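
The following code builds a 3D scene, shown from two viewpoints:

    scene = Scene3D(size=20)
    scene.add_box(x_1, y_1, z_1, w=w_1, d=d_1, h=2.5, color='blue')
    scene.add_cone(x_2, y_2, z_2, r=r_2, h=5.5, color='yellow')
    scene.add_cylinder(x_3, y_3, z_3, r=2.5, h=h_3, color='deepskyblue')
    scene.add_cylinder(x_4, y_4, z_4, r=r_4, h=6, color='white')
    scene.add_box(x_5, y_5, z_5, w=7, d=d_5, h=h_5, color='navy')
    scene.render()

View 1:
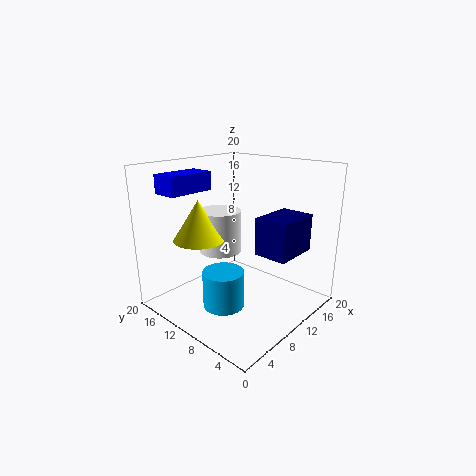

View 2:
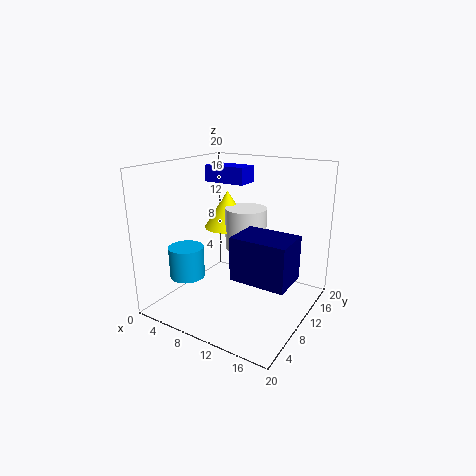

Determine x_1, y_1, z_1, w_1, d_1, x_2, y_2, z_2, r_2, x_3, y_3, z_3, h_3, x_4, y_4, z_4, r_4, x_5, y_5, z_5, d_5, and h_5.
x_1 = 2; y_1 = 13.5; z_1 = 16.5; w_1 = 6.5; d_1 = 3.5; x_2 = 6; y_2 = 13.5; z_2 = 10; r_2 = 3.5; x_3 = 3.5; y_3 = 6.5; z_3 = 4; h_3 = 4.5; x_4 = 9.5; y_4 = 13; z_4 = 7.5; r_4 = 3; x_5 = 12.5; y_5 = 4; z_5 = 7; d_5 = 5; h_5 = 5.5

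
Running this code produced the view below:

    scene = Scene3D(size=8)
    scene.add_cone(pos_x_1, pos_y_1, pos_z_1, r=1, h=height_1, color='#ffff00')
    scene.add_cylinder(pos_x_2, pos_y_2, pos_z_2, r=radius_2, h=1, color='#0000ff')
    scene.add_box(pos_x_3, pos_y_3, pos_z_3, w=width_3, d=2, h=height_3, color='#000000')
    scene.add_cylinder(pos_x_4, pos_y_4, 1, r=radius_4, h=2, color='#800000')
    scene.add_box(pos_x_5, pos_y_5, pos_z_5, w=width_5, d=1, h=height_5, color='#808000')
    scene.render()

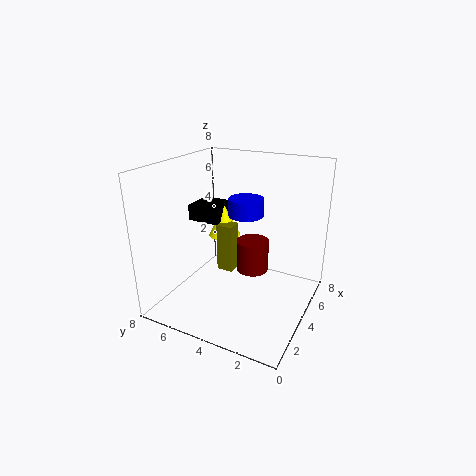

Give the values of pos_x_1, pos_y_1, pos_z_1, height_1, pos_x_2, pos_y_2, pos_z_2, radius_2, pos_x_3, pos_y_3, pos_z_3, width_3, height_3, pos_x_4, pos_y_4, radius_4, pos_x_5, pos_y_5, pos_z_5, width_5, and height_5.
pos_x_1 = 6; pos_y_1 = 6; pos_z_1 = 3; height_1 = 2; pos_x_2 = 5; pos_y_2 = 4; pos_z_2 = 5; radius_2 = 1; pos_x_3 = 5; pos_y_3 = 6; pos_z_3 = 4; width_3 = 2; height_3 = 1; pos_x_4 = 6; pos_y_4 = 4; radius_4 = 1; pos_x_5 = 5; pos_y_5 = 5; pos_z_5 = 1; width_5 = 1; height_5 = 3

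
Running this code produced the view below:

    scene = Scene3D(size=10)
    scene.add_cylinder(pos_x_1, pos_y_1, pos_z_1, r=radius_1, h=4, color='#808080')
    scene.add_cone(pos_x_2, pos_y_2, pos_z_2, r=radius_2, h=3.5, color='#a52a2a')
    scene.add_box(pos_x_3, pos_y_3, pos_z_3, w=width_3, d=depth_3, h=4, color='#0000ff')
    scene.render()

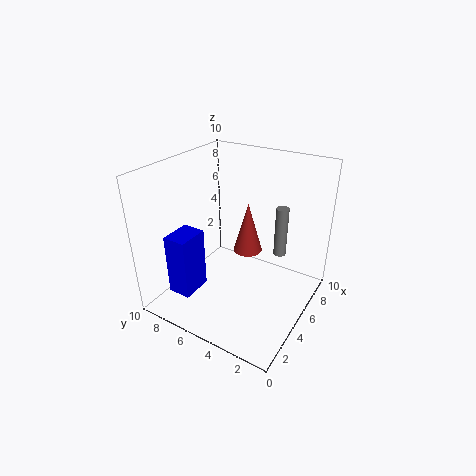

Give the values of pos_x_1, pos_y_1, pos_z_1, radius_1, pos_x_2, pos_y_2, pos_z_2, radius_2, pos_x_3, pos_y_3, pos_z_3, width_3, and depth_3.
pos_x_1 = 9, pos_y_1 = 3.5, pos_z_1 = 2, radius_1 = 0.5, pos_x_2 = 5.5, pos_y_2 = 4.5, pos_z_2 = 4, radius_2 = 1, pos_x_3 = 0.5, pos_y_3 = 6, pos_z_3 = 2.5, width_3 = 2, depth_3 = 1.5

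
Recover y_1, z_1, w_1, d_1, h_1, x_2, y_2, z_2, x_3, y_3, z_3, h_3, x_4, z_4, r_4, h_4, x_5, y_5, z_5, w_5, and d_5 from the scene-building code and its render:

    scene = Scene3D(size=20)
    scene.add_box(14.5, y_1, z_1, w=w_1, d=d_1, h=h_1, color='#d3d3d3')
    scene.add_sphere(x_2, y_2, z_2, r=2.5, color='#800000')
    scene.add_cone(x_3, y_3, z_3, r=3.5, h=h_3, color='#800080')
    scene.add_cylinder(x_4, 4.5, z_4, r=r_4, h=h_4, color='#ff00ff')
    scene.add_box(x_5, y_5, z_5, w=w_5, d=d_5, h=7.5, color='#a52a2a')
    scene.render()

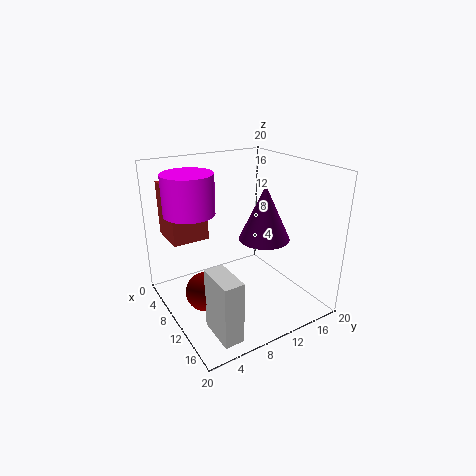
y_1 = 2.5
z_1 = 1.5
w_1 = 5
d_1 = 2.5
h_1 = 8
x_2 = 12.5
y_2 = 3.5
z_2 = 5
x_3 = 12
y_3 = 13
z_3 = 10
h_3 = 7.5
x_4 = 6.5
z_4 = 13.5
r_4 = 3.5
h_4 = 5.5
x_5 = 2.5
y_5 = 1.5
z_5 = 10
w_5 = 5.5
d_5 = 5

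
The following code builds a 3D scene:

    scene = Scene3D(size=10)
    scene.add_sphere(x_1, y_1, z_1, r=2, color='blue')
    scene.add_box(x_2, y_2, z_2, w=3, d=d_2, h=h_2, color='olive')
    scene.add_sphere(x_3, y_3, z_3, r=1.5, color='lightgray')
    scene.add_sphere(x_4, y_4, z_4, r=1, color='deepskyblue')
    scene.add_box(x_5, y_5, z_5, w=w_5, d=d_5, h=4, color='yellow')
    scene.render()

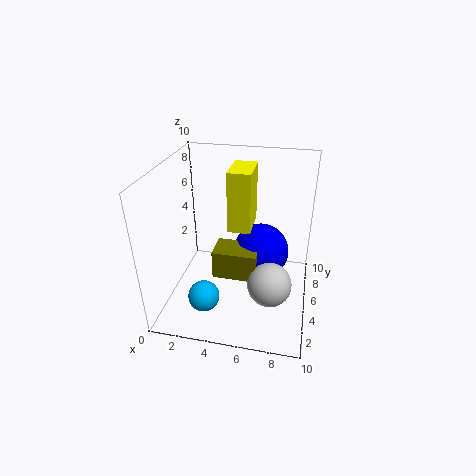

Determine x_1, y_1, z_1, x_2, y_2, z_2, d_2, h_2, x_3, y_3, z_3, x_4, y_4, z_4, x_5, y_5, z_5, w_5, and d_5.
x_1 = 6.5
y_1 = 6
z_1 = 3.5
x_2 = 3.5
y_2 = 3.5
z_2 = 2.5
d_2 = 2
h_2 = 2
x_3 = 7.5
y_3 = 3.5
z_3 = 2.5
x_4 = 3.5
y_4 = 1.5
z_4 = 2.5
x_5 = 4.5
y_5 = 4
z_5 = 6
w_5 = 1.5
d_5 = 2.5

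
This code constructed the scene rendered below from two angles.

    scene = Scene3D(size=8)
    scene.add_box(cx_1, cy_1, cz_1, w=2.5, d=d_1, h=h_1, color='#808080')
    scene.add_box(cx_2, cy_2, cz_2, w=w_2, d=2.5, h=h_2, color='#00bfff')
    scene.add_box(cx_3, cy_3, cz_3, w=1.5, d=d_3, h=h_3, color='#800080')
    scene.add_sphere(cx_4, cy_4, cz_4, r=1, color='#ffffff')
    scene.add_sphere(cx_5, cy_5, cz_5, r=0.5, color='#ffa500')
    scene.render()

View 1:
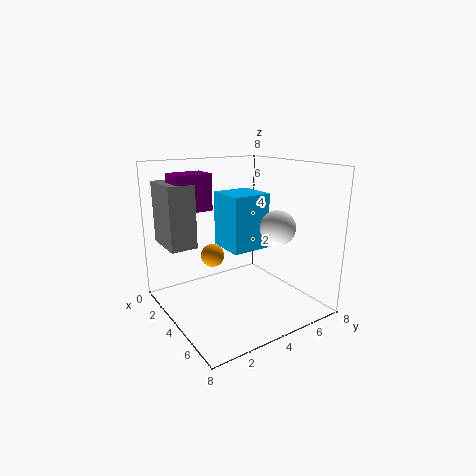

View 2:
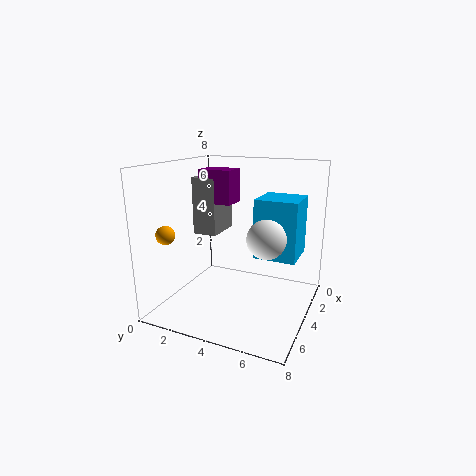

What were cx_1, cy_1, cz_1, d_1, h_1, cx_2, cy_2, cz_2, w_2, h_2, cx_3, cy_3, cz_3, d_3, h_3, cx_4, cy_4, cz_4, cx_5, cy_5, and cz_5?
cx_1 = 0.5; cy_1 = 0.5; cz_1 = 3.5; d_1 = 1.5; h_1 = 3.5; cx_2 = 0.5; cy_2 = 4.5; cz_2 = 2.5; w_2 = 2.5; h_2 = 3.5; cx_3 = 1.5; cy_3 = 1; cz_3 = 5.5; d_3 = 2; h_3 = 2; cx_4 = 5; cy_4 = 6; cz_4 = 4.5; cx_5 = 6.5; cy_5 = 1; cz_5 = 4.5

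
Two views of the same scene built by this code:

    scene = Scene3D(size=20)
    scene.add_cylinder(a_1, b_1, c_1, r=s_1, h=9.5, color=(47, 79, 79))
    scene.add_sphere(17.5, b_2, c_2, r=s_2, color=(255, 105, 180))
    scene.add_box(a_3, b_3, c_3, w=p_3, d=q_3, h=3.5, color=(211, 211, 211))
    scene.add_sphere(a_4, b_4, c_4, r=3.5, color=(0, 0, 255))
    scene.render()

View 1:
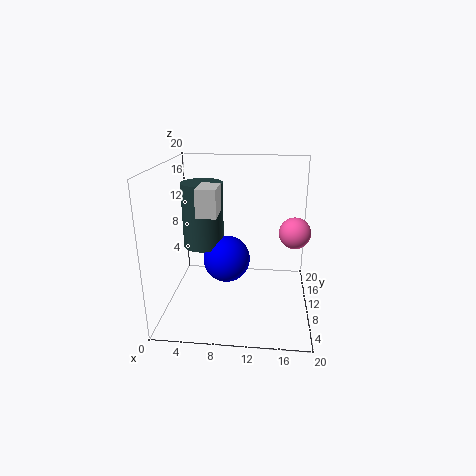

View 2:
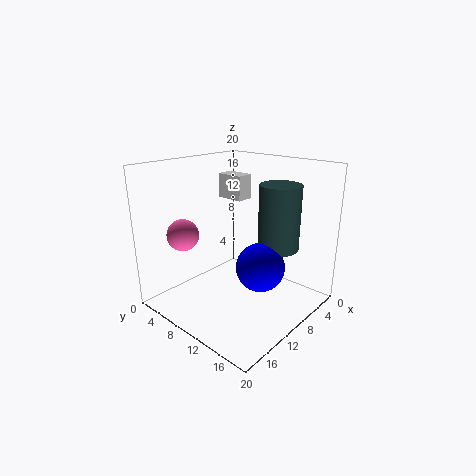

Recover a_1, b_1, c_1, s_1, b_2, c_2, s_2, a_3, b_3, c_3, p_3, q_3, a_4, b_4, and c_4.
a_1 = 4.5
b_1 = 13
c_1 = 7.5
s_1 = 3
b_2 = 7.5
c_2 = 12
s_2 = 2
a_3 = 5.5
b_3 = 4.5
c_3 = 14.5
p_3 = 2.5
q_3 = 4
a_4 = 8
b_4 = 12.5
c_4 = 5.5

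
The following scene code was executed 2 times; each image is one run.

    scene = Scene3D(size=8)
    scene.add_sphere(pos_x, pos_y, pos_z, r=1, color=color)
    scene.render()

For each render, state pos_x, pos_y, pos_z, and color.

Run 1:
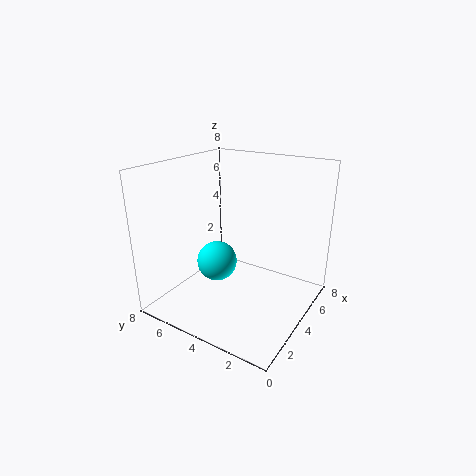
pos_x = 2, pos_y = 4, pos_z = 3.5, color = 'cyan'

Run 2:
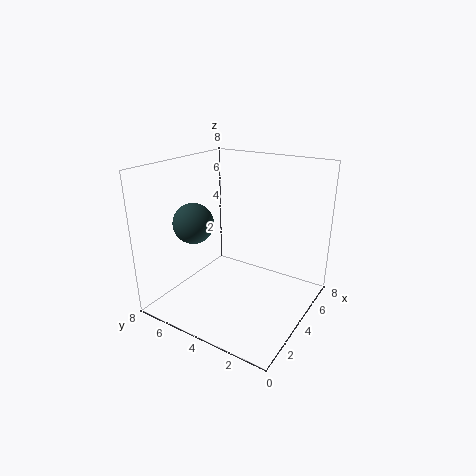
pos_x = 1.5, pos_y = 5, pos_z = 5.5, color = 'darkslategray'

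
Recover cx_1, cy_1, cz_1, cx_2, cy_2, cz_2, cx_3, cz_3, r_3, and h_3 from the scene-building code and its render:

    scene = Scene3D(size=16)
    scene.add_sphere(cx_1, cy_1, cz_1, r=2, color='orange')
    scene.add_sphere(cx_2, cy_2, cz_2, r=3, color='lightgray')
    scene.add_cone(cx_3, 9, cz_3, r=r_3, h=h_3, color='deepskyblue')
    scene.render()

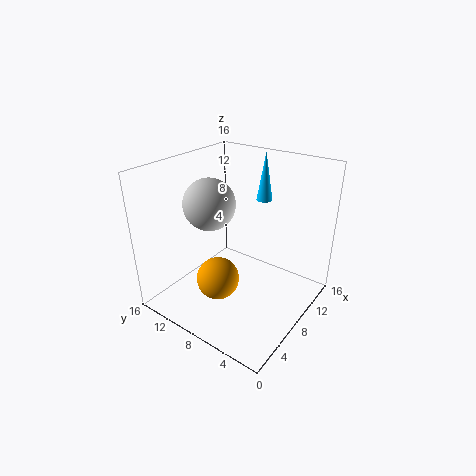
cx_1 = 2
cy_1 = 6
cz_1 = 7
cx_2 = 8
cy_2 = 12
cz_2 = 11
cx_3 = 15
cz_3 = 10
r_3 = 1
h_3 = 6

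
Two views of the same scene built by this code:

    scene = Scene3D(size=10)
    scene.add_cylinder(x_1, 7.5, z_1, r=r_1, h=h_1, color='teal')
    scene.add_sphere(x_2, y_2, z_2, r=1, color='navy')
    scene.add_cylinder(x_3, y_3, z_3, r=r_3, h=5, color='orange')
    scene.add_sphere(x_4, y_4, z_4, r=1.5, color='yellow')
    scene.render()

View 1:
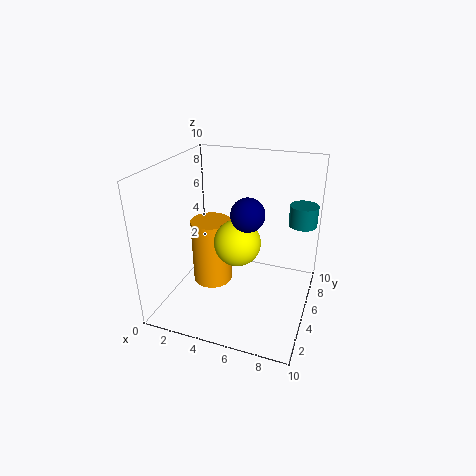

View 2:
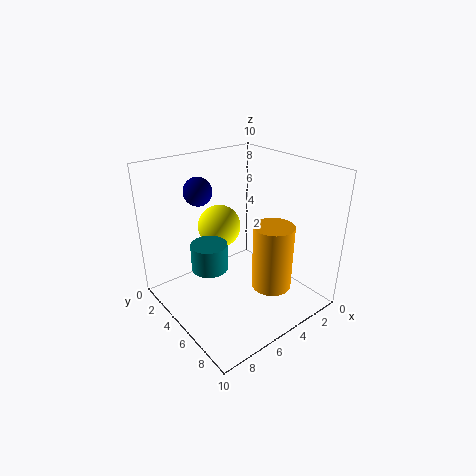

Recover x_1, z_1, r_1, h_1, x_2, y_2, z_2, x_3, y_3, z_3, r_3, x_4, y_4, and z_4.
x_1 = 9; z_1 = 5.5; r_1 = 1; h_1 = 1.5; x_2 = 6.5; y_2 = 2.5; z_2 = 8; x_3 = 2.5; y_3 = 6; z_3 = 0.5; r_3 = 1.5; x_4 = 5.5; y_4 = 3.5; z_4 = 5.5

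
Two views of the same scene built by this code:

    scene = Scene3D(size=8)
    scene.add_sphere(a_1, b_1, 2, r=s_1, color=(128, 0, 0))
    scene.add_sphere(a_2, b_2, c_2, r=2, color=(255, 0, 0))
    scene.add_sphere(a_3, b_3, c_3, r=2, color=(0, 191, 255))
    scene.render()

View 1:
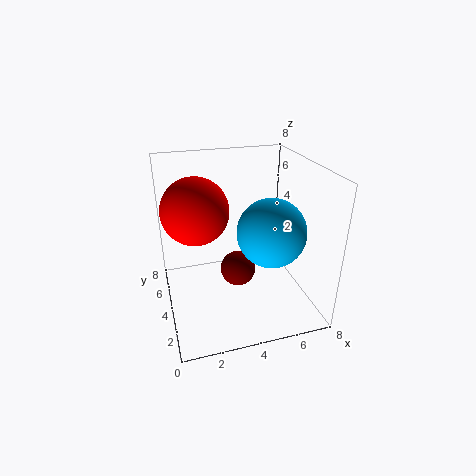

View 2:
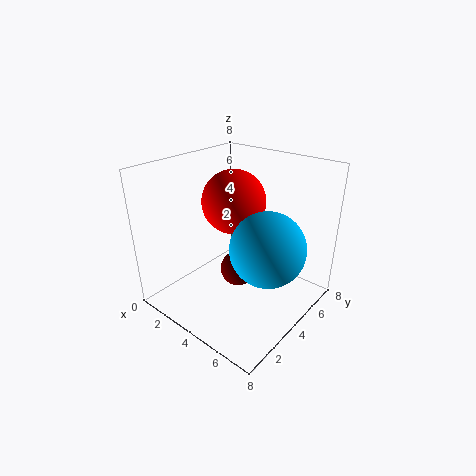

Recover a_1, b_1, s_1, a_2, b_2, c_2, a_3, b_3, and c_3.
a_1 = 4; b_1 = 4; s_1 = 1; a_2 = 2; b_2 = 6; c_2 = 5; a_3 = 6; b_3 = 4; c_3 = 4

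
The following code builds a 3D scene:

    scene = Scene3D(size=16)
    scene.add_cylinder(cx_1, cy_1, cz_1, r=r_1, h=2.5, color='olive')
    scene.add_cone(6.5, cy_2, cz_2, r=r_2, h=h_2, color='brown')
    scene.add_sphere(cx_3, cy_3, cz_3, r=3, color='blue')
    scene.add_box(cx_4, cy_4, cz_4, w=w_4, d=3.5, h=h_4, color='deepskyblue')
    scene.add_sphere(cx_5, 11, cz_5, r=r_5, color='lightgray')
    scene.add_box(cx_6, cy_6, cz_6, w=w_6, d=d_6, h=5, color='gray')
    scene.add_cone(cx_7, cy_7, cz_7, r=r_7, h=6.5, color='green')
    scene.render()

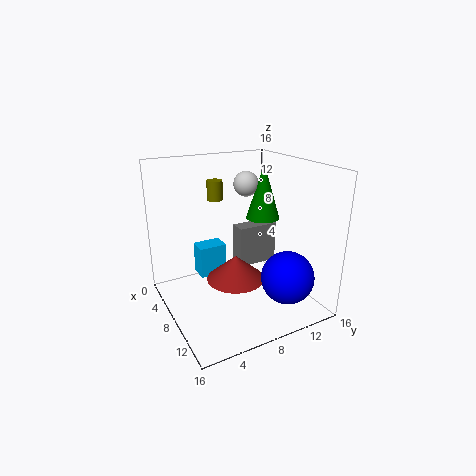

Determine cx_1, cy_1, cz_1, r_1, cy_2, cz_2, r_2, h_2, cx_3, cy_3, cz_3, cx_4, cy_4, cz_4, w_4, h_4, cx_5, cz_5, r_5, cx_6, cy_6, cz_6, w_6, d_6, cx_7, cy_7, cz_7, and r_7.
cx_1 = 1; cy_1 = 8.5; cz_1 = 10.5; r_1 = 1; cy_2 = 8.5; cz_2 = 2; r_2 = 3.5; h_2 = 3; cx_3 = 11.5; cy_3 = 12.5; cz_3 = 3.5; cx_4 = 0.5; cy_4 = 5.5; cz_4 = 1; w_4 = 2.5; h_4 = 4; cx_5 = 4.5; cz_5 = 13; r_5 = 1.5; cx_6 = 4; cy_6 = 9.5; cz_6 = 3; w_6 = 2; d_6 = 5; cx_7 = 6; cy_7 = 12.5; cz_7 = 9; r_7 = 2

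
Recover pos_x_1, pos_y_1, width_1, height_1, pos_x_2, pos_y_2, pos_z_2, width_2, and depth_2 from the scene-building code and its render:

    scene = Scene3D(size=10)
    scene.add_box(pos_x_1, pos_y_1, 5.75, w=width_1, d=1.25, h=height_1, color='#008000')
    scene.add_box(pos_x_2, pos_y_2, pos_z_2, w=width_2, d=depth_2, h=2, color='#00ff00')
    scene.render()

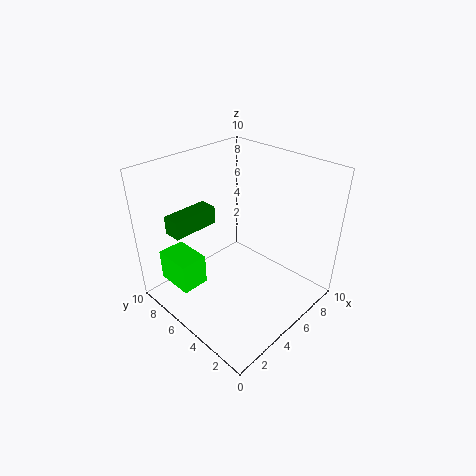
pos_x_1 = 1.25
pos_y_1 = 6.75
width_1 = 3.25
height_1 = 1.25
pos_x_2 = 0.25
pos_y_2 = 5
pos_z_2 = 3
width_2 = 1.75
depth_2 = 2.5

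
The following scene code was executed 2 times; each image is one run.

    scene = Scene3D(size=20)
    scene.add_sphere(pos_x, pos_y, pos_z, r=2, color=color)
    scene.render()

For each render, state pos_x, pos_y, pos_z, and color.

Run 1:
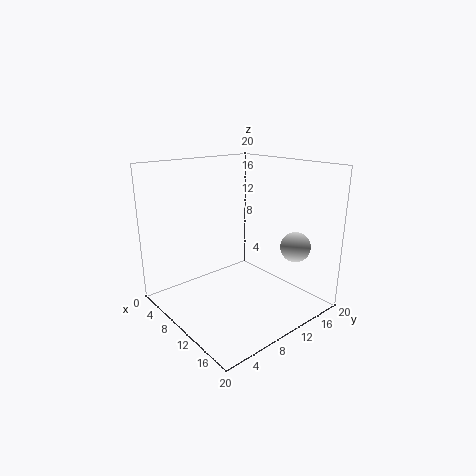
pos_x = 16.5
pos_y = 14.5
pos_z = 9.5
color = 'lightgray'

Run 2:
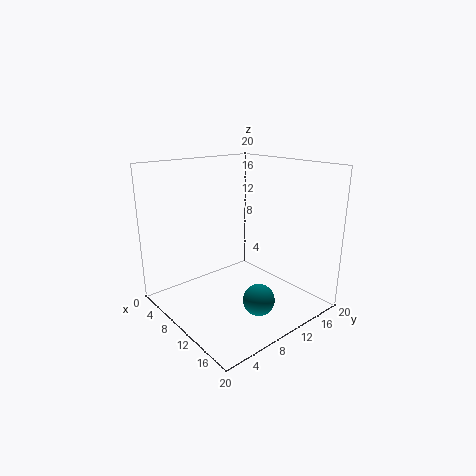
pos_x = 16.5
pos_y = 8
pos_z = 4
color = 'teal'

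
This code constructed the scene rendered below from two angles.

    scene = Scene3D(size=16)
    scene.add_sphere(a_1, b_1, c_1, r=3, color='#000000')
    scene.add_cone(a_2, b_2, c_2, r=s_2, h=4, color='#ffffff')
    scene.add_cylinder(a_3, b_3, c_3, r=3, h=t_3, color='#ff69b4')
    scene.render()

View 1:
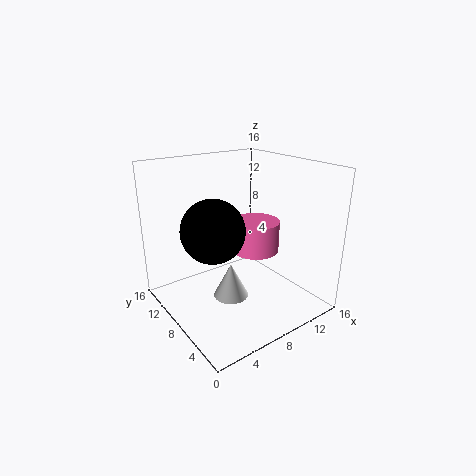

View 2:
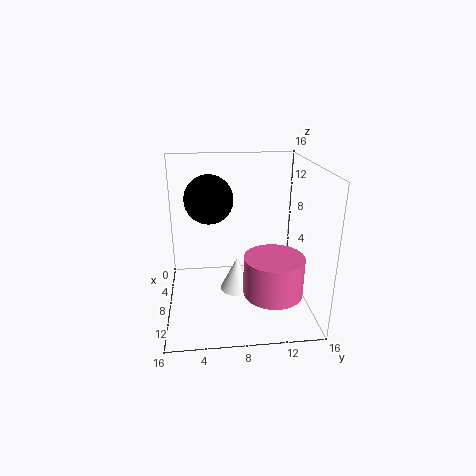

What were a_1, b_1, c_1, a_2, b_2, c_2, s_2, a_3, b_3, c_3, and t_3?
a_1 = 3
b_1 = 5
c_1 = 11
a_2 = 7
b_2 = 8
c_2 = 1
s_2 = 2
a_3 = 13
b_3 = 11
c_3 = 4
t_3 = 4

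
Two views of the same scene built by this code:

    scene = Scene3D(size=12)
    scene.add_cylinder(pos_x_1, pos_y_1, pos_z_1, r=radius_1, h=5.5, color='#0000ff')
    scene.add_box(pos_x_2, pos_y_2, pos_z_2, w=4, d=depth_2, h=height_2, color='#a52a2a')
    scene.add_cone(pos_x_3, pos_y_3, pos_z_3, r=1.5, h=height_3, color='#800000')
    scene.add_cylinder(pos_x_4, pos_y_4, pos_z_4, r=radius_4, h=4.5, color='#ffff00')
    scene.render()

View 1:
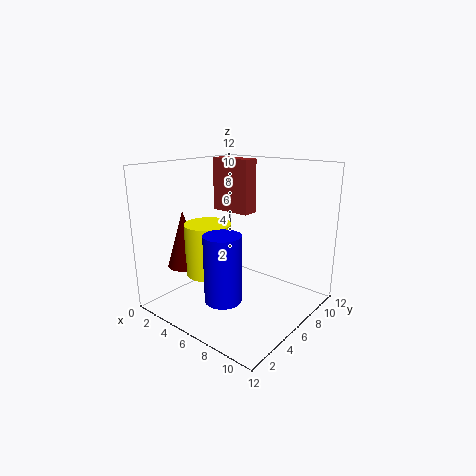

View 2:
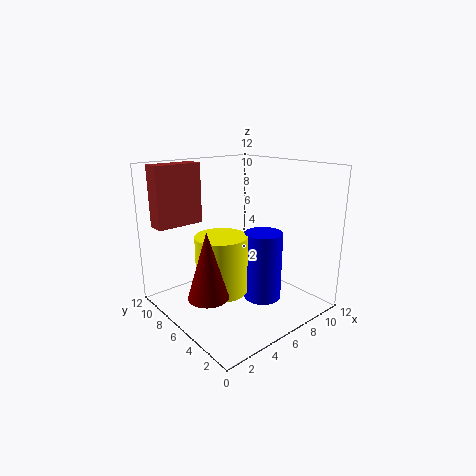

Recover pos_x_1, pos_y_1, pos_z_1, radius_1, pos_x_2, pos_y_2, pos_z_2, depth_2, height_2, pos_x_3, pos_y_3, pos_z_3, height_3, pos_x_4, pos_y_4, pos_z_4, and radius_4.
pos_x_1 = 6.5; pos_y_1 = 3.5; pos_z_1 = 1.5; radius_1 = 1.5; pos_x_2 = 0.5; pos_y_2 = 9; pos_z_2 = 7; depth_2 = 1.5; height_2 = 5; pos_x_3 = 1.5; pos_y_3 = 4; pos_z_3 = 3; height_3 = 5; pos_x_4 = 3.5; pos_y_4 = 5; pos_z_4 = 2.5; radius_4 = 2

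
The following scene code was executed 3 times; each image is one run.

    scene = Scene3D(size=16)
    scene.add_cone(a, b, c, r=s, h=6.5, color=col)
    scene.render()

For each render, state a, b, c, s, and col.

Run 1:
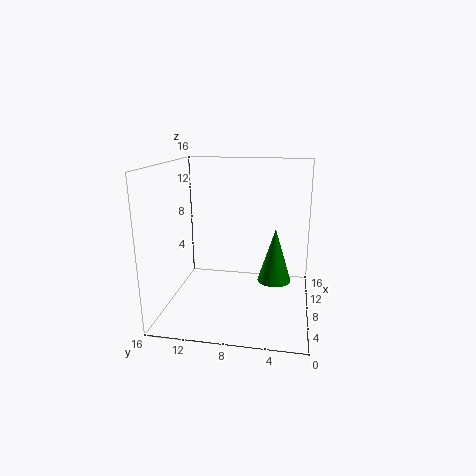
a = 10.5
b = 4
c = 2
s = 2
col = 'green'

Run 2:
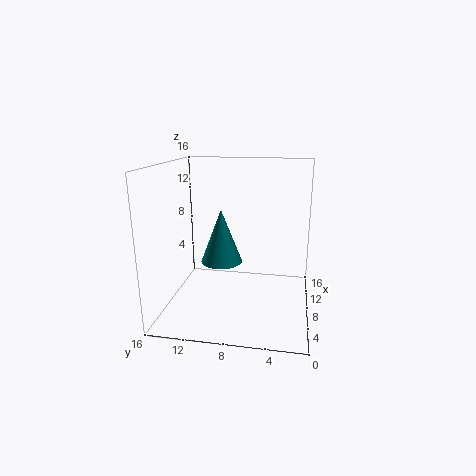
a = 10.5
b = 10.5
c = 4
s = 2.5
col = 'teal'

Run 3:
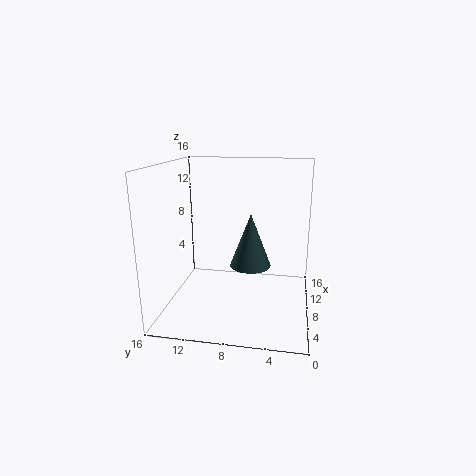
a = 11
b = 7
c = 3.5
s = 2.5
col = 'darkslategray'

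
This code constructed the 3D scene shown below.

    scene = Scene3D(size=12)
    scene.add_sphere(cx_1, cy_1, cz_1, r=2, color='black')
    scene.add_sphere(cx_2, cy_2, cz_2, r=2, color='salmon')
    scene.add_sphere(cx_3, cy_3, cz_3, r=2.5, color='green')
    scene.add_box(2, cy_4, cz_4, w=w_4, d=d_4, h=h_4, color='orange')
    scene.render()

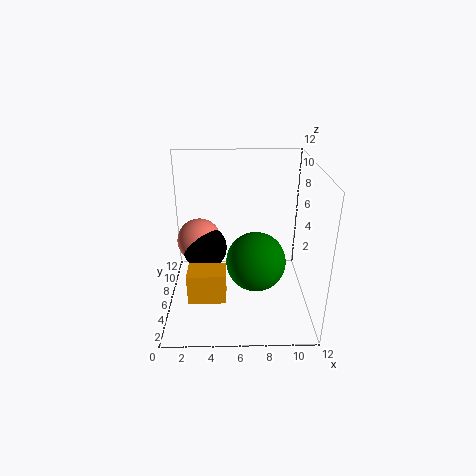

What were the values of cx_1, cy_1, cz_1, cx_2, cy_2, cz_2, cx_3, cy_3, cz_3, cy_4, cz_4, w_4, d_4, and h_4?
cx_1 = 3
cy_1 = 8
cz_1 = 4
cx_2 = 2.5
cy_2 = 8.5
cz_2 = 4.5
cx_3 = 7.5
cy_3 = 5.5
cz_3 = 4
cy_4 = 2.5
cz_4 = 2
w_4 = 3
d_4 = 2
h_4 = 2.5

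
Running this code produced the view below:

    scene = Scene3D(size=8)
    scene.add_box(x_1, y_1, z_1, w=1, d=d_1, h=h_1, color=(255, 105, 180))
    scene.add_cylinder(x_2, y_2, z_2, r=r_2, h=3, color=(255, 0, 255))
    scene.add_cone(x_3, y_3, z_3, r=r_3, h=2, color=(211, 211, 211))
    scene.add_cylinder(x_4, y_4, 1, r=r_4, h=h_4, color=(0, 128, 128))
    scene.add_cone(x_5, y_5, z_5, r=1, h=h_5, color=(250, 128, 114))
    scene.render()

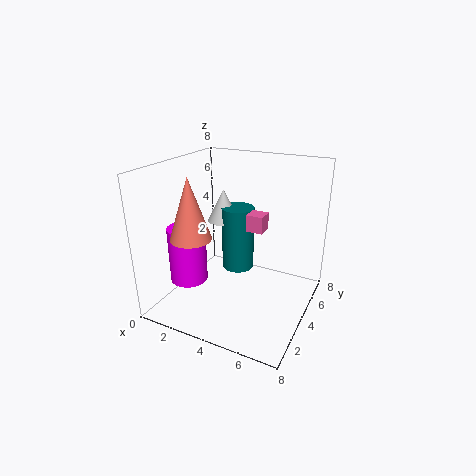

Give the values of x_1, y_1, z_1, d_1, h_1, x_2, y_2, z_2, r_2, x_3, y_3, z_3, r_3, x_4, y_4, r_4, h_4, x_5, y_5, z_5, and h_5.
x_1 = 4; y_1 = 5; z_1 = 4; d_1 = 1; h_1 = 1; x_2 = 2; y_2 = 2; z_2 = 2; r_2 = 1; x_3 = 2; y_3 = 6; z_3 = 4; r_3 = 1; x_4 = 3; y_4 = 6; r_4 = 1; h_4 = 4; x_5 = 3; y_5 = 1; z_5 = 5; h_5 = 3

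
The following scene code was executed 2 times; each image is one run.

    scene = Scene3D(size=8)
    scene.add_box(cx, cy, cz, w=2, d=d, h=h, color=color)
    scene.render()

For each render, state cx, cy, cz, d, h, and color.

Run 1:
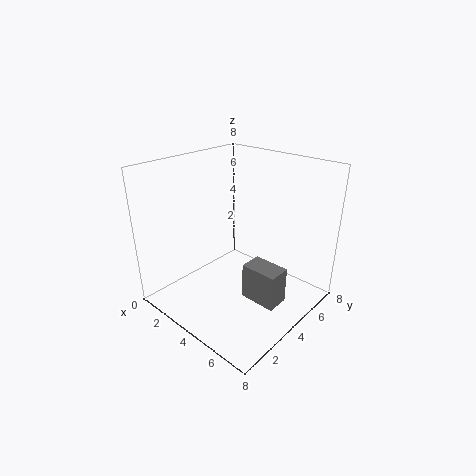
cx = 5; cy = 3.25; cz = 1; d = 1.25; h = 2; color = 'gray'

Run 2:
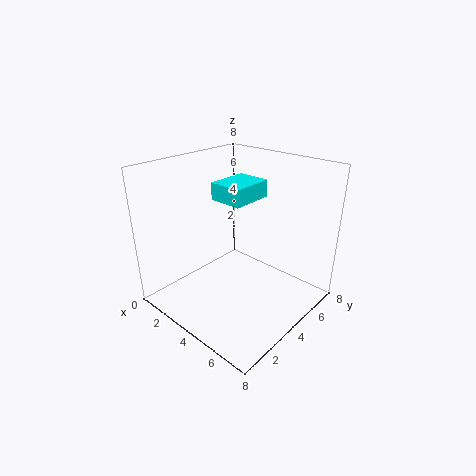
cx = 2; cy = 4; cz = 5.75; d = 2.5; h = 1; color = 'cyan'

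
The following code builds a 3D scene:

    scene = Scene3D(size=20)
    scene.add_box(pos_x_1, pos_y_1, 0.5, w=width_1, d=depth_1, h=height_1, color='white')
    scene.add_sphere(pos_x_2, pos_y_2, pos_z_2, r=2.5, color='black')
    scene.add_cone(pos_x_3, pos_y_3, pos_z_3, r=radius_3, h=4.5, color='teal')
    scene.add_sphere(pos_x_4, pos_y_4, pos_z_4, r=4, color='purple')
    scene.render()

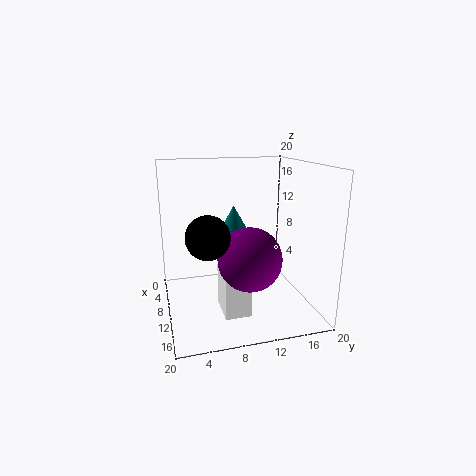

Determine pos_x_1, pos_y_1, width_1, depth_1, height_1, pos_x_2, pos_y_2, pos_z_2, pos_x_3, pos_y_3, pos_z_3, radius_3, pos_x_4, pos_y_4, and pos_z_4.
pos_x_1 = 10
pos_y_1 = 7
width_1 = 5
depth_1 = 3.5
height_1 = 6
pos_x_2 = 17.5
pos_y_2 = 4.5
pos_z_2 = 13
pos_x_3 = 11.5
pos_y_3 = 9
pos_z_3 = 10.5
radius_3 = 2.5
pos_x_4 = 15.5
pos_y_4 = 10
pos_z_4 = 9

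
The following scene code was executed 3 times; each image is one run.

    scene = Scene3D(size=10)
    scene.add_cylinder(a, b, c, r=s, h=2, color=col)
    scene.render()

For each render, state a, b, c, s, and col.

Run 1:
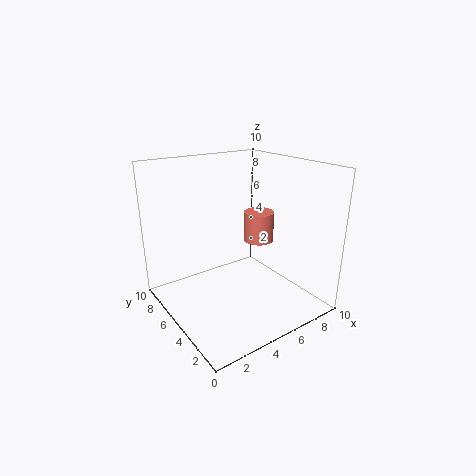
a = 6, b = 4, c = 5, s = 1, col = 'salmon'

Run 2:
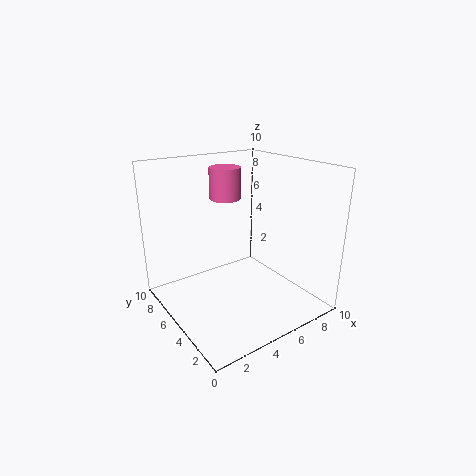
a = 4, b = 5, c = 8, s = 1, col = 'hotpink'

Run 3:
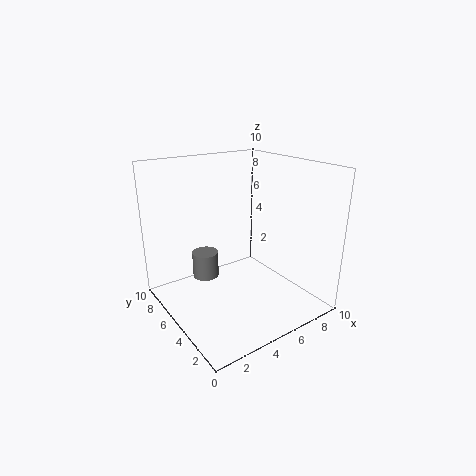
a = 4, b = 8, c = 1, s = 1, col = 'gray'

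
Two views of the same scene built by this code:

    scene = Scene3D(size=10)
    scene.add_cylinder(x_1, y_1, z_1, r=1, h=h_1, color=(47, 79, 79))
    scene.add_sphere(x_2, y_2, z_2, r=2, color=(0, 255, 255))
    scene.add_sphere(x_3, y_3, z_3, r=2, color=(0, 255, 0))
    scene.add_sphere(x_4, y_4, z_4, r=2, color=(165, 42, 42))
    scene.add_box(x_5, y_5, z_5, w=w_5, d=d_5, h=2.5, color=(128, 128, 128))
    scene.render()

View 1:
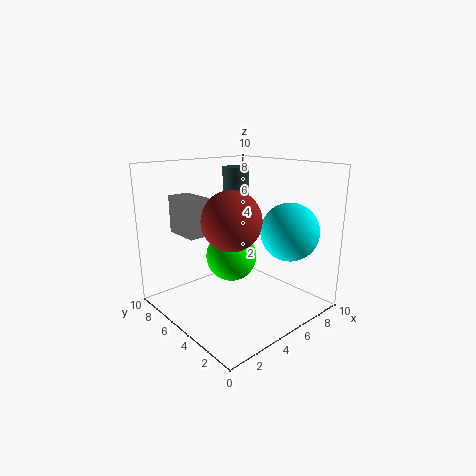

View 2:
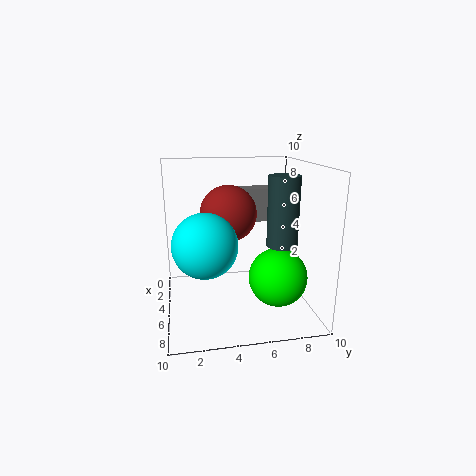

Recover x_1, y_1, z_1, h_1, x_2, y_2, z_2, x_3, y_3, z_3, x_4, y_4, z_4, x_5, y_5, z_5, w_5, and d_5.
x_1 = 7, y_1 = 7.5, z_1 = 5, h_1 = 4.5, x_2 = 7.5, y_2 = 2.5, z_2 = 5.5, x_3 = 6.5, y_3 = 7.5, z_3 = 2.5, x_4 = 4, y_4 = 4.5, z_4 = 6.5, x_5 = 1.5, y_5 = 5.5, z_5 = 5.5, w_5 = 1.5, d_5 = 2.5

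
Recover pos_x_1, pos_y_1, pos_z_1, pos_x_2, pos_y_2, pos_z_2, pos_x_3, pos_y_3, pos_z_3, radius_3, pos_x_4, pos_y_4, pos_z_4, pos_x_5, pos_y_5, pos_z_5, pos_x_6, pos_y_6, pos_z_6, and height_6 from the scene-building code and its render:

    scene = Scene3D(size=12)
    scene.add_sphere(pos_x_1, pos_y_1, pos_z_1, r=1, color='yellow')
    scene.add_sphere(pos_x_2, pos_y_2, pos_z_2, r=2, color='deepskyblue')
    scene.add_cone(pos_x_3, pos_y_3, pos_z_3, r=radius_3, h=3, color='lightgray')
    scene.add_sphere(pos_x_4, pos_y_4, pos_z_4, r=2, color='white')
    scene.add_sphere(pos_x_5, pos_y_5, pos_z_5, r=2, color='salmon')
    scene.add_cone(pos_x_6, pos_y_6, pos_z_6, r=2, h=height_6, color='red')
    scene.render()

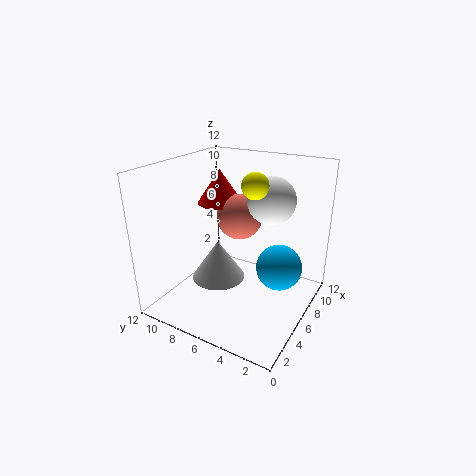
pos_x_1 = 5
pos_y_1 = 4
pos_z_1 = 11
pos_x_2 = 8
pos_y_2 = 3
pos_z_2 = 3
pos_x_3 = 3
pos_y_3 = 6
pos_z_3 = 4
radius_3 = 2
pos_x_4 = 8
pos_y_4 = 4
pos_z_4 = 9
pos_x_5 = 8
pos_y_5 = 7
pos_z_5 = 7
pos_x_6 = 8
pos_y_6 = 9
pos_z_6 = 8
height_6 = 3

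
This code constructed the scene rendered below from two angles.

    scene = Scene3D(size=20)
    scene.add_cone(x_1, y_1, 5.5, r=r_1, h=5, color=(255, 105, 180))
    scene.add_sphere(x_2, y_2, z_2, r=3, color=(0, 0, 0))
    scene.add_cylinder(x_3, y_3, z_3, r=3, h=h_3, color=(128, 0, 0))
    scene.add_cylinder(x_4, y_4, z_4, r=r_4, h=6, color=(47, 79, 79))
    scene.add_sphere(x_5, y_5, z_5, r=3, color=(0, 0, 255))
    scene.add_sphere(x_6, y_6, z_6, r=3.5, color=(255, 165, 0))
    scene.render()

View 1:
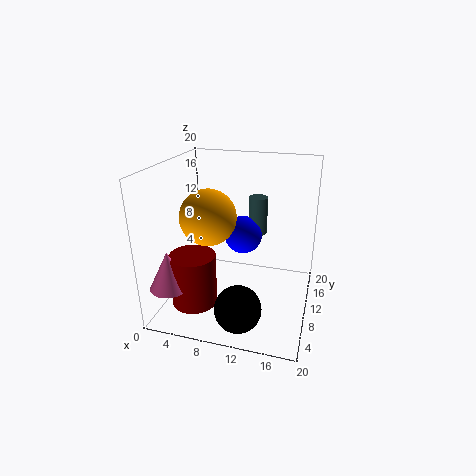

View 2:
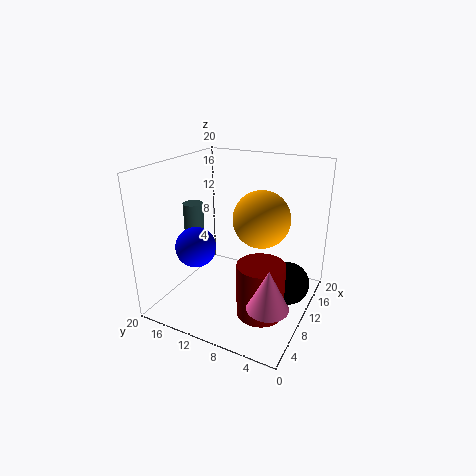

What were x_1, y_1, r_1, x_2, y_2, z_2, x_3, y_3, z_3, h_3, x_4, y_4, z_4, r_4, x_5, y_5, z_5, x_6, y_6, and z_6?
x_1 = 3
y_1 = 2.5
r_1 = 2.5
x_2 = 12
y_2 = 3
z_2 = 3.5
x_3 = 5.5
y_3 = 4.5
z_3 = 2.5
h_3 = 7
x_4 = 11
y_4 = 18
z_4 = 7.5
r_4 = 1.5
x_5 = 9
y_5 = 16.5
z_5 = 7.5
x_6 = 7.5
y_6 = 5.5
z_6 = 14.5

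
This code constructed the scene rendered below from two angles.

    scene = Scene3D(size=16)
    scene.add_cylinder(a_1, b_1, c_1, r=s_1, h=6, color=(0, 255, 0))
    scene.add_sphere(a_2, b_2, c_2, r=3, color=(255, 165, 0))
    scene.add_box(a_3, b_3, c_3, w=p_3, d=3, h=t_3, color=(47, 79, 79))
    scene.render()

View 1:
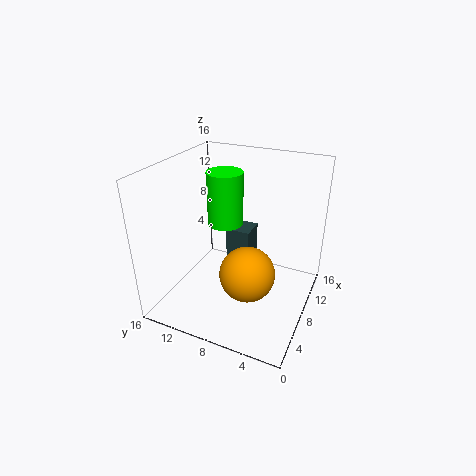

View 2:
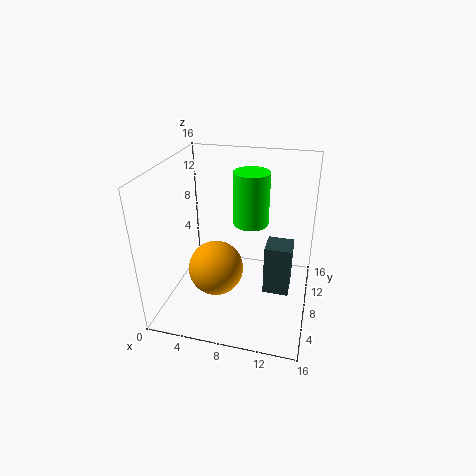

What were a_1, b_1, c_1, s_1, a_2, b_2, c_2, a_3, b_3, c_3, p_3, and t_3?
a_1 = 9; b_1 = 10; c_1 = 9; s_1 = 2; a_2 = 6; b_2 = 6; c_2 = 5; a_3 = 11; b_3 = 8; c_3 = 1; p_3 = 3; t_3 = 6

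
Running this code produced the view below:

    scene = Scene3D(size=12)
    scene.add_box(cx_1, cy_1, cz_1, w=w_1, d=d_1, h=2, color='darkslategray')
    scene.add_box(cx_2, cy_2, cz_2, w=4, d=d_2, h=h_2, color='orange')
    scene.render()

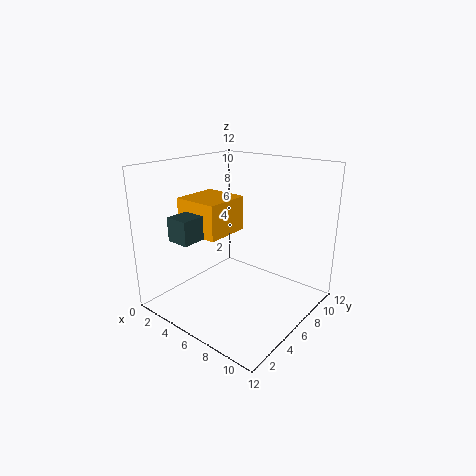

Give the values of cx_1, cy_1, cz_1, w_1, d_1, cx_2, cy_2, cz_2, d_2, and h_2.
cx_1 = 2; cy_1 = 2; cz_1 = 6; w_1 = 2; d_1 = 3; cx_2 = 1; cy_2 = 4; cz_2 = 6; d_2 = 4; h_2 = 3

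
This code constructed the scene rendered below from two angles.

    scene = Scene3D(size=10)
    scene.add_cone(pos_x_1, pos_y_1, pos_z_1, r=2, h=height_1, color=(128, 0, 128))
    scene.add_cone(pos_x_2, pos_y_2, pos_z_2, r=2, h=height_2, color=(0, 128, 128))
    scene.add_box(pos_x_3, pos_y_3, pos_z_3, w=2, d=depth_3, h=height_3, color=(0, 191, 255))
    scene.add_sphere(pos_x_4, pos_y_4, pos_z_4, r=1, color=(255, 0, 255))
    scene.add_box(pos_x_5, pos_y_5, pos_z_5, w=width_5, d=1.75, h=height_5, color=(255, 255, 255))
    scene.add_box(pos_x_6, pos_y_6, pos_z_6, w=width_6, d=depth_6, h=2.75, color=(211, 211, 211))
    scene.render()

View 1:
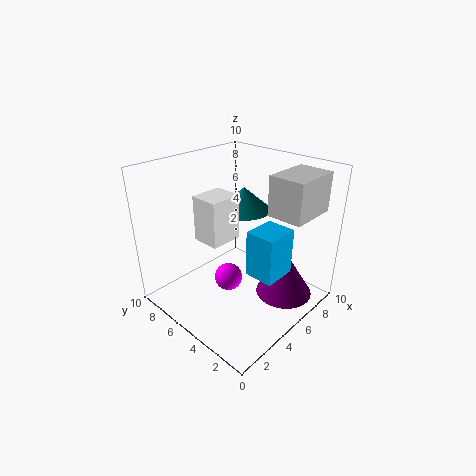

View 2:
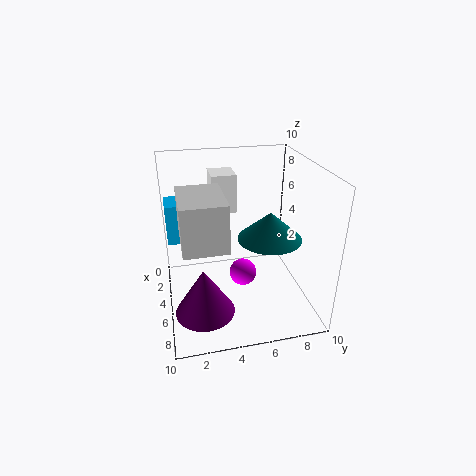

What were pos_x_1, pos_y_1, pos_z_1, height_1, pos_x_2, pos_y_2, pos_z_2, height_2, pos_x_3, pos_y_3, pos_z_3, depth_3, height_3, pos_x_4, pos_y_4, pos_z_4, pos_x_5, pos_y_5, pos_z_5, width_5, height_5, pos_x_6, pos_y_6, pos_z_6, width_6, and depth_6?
pos_x_1 = 7; pos_y_1 = 2.25; pos_z_1 = 0.75; height_1 = 3.25; pos_x_2 = 7.25; pos_y_2 = 6.5; pos_z_2 = 6; height_2 = 1.75; pos_x_3 = 2.5; pos_y_3 = 0.25; pos_z_3 = 4.75; depth_3 = 1.75; height_3 = 2.75; pos_x_4 = 4.5; pos_y_4 = 5.5; pos_z_4 = 1.75; pos_x_5 = 1.5; pos_y_5 = 3.5; pos_z_5 = 6.25; width_5 = 2; height_5 = 2.75; pos_x_6 = 6.25; pos_y_6 = 1; pos_z_6 = 6.75; width_6 = 3.5; depth_6 = 2.5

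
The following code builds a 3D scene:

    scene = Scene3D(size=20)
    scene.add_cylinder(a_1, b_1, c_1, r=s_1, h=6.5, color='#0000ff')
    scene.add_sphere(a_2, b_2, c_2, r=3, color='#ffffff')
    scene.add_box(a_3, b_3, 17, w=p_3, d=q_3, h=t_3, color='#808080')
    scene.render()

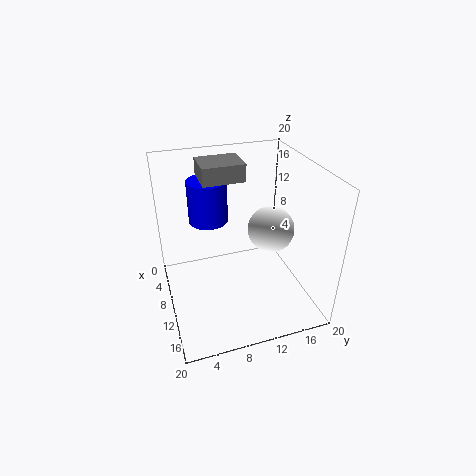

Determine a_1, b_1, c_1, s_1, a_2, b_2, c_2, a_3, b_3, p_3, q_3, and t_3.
a_1 = 3, b_1 = 7.5, c_1 = 9.5, s_1 = 3, a_2 = 13, b_2 = 13.5, c_2 = 12.5, a_3 = 2.5, b_3 = 6, p_3 = 5, q_3 = 6, t_3 = 2.5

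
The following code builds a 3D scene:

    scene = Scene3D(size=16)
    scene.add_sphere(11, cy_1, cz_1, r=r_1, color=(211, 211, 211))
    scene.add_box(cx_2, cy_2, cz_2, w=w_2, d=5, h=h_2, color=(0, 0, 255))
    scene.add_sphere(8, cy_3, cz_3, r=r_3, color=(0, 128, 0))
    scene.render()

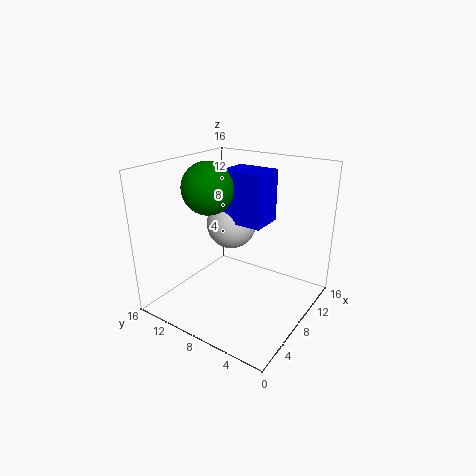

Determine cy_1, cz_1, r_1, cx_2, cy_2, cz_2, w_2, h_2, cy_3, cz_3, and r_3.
cy_1 = 11, cz_1 = 8, r_1 = 3, cx_2 = 9, cy_2 = 6, cz_2 = 9, w_2 = 4, h_2 = 6, cy_3 = 12, cz_3 = 13, r_3 = 3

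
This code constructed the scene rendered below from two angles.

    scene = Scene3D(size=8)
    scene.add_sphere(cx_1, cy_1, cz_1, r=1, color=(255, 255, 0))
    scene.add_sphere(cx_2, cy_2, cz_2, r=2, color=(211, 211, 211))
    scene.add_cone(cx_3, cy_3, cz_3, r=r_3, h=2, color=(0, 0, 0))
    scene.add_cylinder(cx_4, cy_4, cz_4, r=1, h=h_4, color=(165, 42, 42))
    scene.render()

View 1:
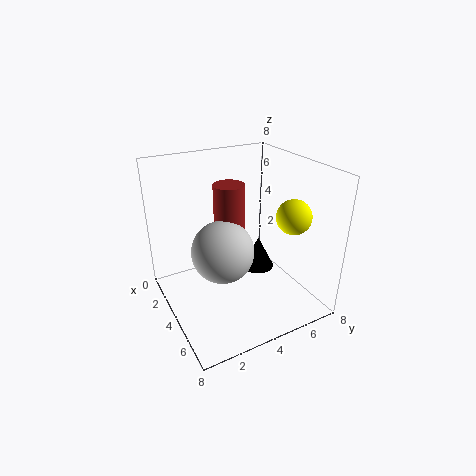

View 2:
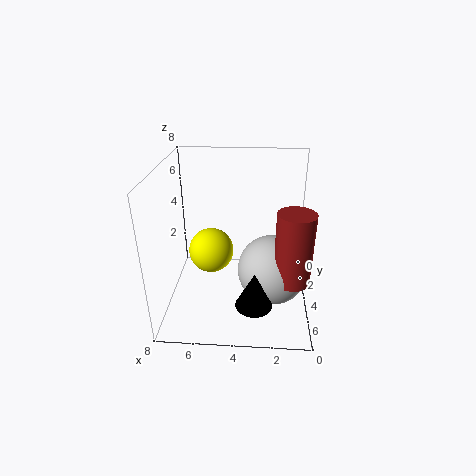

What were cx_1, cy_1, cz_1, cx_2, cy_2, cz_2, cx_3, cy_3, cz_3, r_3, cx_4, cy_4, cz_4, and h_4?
cx_1 = 5, cy_1 = 7, cz_1 = 5, cx_2 = 2, cy_2 = 4, cz_2 = 2, cx_3 = 3, cy_3 = 6, cz_3 = 1, r_3 = 1, cx_4 = 1, cy_4 = 5, cz_4 = 2, h_4 = 4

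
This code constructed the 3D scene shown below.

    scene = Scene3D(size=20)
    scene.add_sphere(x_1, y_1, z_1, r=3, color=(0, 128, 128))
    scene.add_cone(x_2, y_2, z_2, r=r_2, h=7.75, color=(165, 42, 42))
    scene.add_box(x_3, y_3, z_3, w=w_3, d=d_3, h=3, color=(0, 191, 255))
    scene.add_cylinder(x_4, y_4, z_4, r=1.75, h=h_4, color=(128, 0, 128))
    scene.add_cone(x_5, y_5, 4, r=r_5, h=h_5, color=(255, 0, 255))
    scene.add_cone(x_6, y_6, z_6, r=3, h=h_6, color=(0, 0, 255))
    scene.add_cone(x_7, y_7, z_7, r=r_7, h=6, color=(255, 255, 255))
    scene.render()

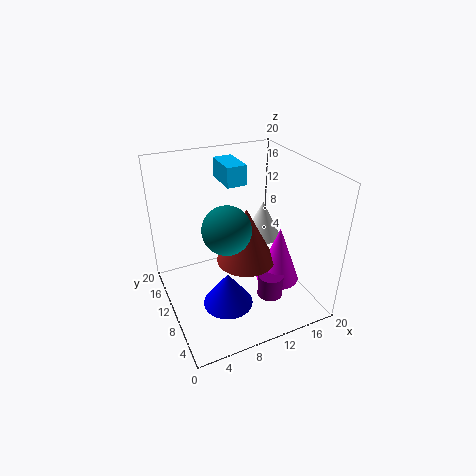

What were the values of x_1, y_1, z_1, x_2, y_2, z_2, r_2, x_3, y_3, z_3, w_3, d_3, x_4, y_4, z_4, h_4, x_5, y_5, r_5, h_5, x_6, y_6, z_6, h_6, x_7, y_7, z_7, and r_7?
x_1 = 6.75
y_1 = 6.25
z_1 = 14
x_2 = 10.5
y_2 = 8.5
z_2 = 7.25
r_2 = 4
x_3 = 10.5
y_3 = 14.5
z_3 = 15.5
w_3 = 3
d_3 = 5.5
x_4 = 12.75
y_4 = 5.25
z_4 = 2.75
h_4 = 3.25
x_5 = 14.75
y_5 = 6.75
r_5 = 3
h_5 = 8
x_6 = 5.5
y_6 = 3.25
z_6 = 5.75
h_6 = 4.25
x_7 = 17
y_7 = 15.5
z_7 = 5.75
r_7 = 3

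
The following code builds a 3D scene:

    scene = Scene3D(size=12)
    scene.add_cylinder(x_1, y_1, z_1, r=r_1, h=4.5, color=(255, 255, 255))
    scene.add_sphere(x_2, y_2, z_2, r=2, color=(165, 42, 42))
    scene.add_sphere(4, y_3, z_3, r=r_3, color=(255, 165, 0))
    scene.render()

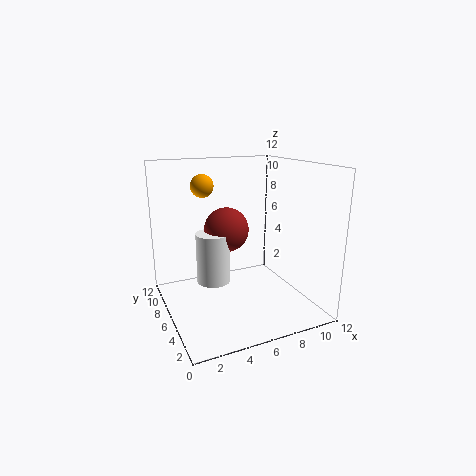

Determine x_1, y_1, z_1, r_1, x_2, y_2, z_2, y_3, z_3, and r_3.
x_1 = 4.5; y_1 = 8; z_1 = 1.5; r_1 = 1.5; x_2 = 6; y_2 = 8.5; z_2 = 6; y_3 = 9; z_3 = 10; r_3 = 1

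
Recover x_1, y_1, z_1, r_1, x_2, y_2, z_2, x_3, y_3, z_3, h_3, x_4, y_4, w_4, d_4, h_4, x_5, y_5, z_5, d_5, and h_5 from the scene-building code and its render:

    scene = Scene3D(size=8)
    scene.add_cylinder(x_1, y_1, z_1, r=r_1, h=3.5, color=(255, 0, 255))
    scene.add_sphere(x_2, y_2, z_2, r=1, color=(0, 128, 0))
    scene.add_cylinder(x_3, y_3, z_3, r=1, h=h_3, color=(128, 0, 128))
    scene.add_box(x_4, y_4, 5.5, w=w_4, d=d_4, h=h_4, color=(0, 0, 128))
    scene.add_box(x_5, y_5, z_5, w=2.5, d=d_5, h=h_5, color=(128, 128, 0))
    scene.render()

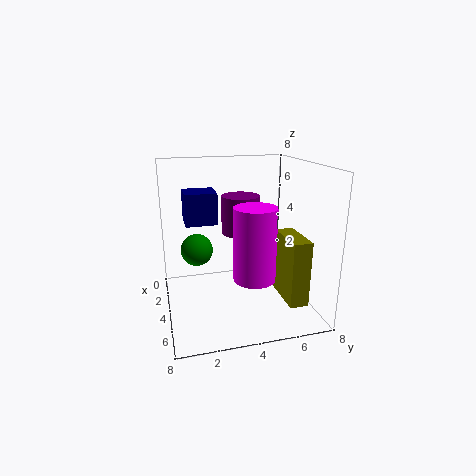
x_1 = 7; y_1 = 4; z_1 = 3; r_1 = 1; x_2 = 1.5; y_2 = 2; z_2 = 2.5; x_3 = 4.5; y_3 = 4; z_3 = 4.5; h_3 = 2; x_4 = 4.5; y_4 = 1; w_4 = 1.5; d_4 = 1.5; h_4 = 1.5; x_5 = 4.5; y_5 = 6; z_5 = 1; d_5 = 1; h_5 = 3.5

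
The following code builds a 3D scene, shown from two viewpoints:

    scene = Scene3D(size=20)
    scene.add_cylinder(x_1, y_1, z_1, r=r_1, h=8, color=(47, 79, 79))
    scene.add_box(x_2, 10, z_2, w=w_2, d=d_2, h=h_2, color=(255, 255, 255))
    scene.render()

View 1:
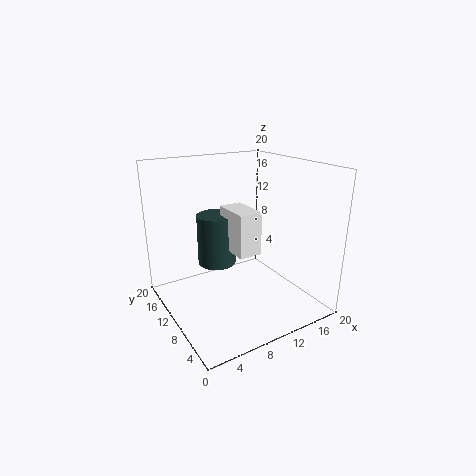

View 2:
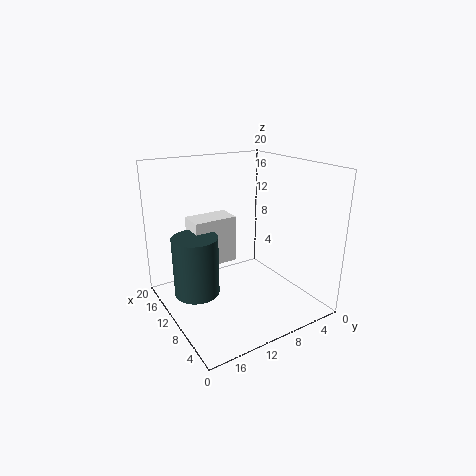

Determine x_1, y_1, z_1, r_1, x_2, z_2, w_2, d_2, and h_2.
x_1 = 10, y_1 = 16.5, z_1 = 3.5, r_1 = 3, x_2 = 10.5, z_2 = 6.5, w_2 = 3.5, d_2 = 6, h_2 = 6.5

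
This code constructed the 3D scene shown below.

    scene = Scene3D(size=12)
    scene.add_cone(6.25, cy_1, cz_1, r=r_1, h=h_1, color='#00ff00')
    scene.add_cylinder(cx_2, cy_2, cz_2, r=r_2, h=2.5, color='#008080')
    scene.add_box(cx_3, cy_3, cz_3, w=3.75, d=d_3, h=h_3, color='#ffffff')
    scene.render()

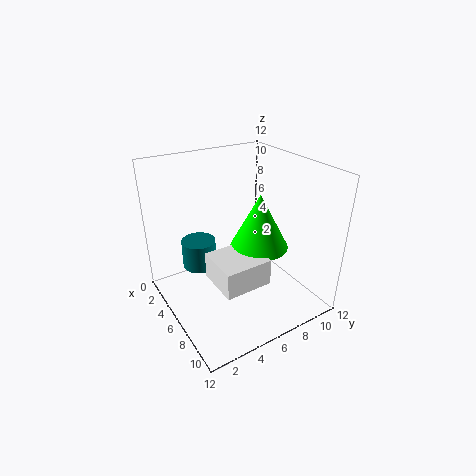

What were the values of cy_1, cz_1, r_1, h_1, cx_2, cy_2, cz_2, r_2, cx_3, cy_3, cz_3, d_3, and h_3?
cy_1 = 8; cz_1 = 4.75; r_1 = 2.5; h_1 = 4.75; cx_2 = 3; cy_2 = 3.75; cz_2 = 2.5; r_2 = 1.5; cx_3 = 5.25; cy_3 = 3.25; cz_3 = 2.75; d_3 = 4; h_3 = 2.25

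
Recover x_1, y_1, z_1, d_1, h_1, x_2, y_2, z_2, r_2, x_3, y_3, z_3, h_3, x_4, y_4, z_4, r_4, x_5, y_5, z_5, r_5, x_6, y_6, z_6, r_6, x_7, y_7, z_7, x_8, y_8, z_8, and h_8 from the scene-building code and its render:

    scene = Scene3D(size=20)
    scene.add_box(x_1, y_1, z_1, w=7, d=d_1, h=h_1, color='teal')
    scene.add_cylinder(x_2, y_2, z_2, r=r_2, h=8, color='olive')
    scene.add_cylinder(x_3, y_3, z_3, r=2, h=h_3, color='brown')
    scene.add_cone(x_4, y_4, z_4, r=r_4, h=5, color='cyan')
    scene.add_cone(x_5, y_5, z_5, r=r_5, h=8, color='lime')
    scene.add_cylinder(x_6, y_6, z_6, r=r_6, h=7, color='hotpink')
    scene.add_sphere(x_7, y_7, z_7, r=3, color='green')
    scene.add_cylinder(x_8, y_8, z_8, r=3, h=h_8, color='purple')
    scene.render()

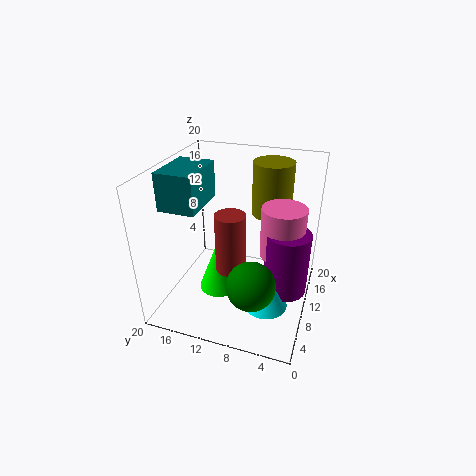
x_1 = 5; y_1 = 14; z_1 = 15; d_1 = 5; h_1 = 5; x_2 = 17; y_2 = 7; z_2 = 11; r_2 = 3; x_3 = 7; y_3 = 10; z_3 = 7; h_3 = 8; x_4 = 7; y_4 = 5; z_4 = 2; r_4 = 3; x_5 = 10; y_5 = 13; z_5 = 1; r_5 = 3; x_6 = 11; y_6 = 4; z_6 = 8; r_6 = 3; x_7 = 3; y_7 = 6; z_7 = 8; x_8 = 10; y_8 = 3; z_8 = 3; h_8 = 9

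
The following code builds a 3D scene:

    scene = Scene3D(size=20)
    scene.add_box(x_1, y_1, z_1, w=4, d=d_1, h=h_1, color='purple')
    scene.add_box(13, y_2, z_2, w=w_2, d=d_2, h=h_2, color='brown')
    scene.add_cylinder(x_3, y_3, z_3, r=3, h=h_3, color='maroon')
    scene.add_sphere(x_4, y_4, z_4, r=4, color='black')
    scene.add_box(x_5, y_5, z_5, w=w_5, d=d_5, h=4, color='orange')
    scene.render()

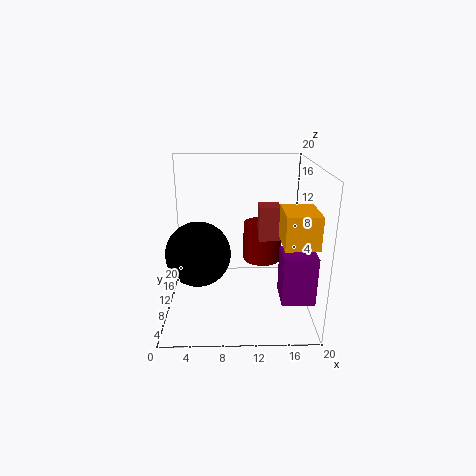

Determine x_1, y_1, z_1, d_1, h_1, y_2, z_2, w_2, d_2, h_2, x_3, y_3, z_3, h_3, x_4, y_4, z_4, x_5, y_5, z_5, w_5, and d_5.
x_1 = 15; y_1 = 1; z_1 = 5; d_1 = 4; h_1 = 6; y_2 = 11; z_2 = 9; w_2 = 3; d_2 = 3; h_2 = 5; x_3 = 14; y_3 = 16; z_3 = 4; h_3 = 6; x_4 = 5; y_4 = 5; z_4 = 10; x_5 = 15; y_5 = 1; z_5 = 12; w_5 = 4; d_5 = 5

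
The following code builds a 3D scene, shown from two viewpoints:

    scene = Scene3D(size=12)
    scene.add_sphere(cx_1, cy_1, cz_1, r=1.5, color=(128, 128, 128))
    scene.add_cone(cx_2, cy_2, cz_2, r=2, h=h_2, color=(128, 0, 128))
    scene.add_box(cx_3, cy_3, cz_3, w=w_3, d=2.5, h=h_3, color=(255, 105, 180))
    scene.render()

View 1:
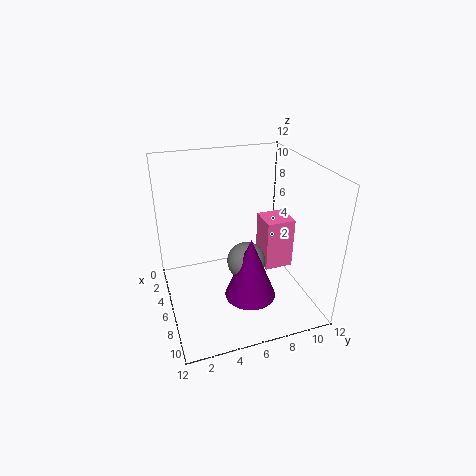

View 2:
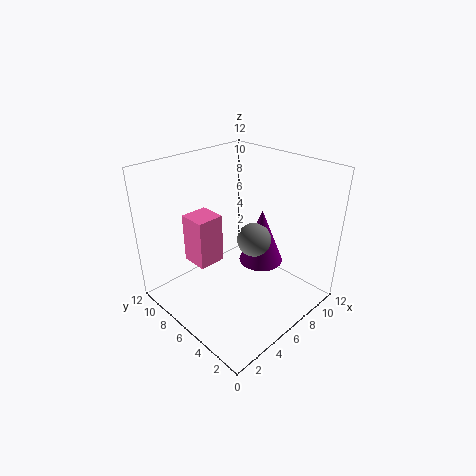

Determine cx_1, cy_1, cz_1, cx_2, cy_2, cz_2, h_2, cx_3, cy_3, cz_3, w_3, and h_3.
cx_1 = 8
cy_1 = 6
cz_1 = 5
cx_2 = 9
cy_2 = 6
cz_2 = 2.5
h_2 = 5
cx_3 = 4
cy_3 = 8.5
cz_3 = 2.5
w_3 = 2.5
h_3 = 4.5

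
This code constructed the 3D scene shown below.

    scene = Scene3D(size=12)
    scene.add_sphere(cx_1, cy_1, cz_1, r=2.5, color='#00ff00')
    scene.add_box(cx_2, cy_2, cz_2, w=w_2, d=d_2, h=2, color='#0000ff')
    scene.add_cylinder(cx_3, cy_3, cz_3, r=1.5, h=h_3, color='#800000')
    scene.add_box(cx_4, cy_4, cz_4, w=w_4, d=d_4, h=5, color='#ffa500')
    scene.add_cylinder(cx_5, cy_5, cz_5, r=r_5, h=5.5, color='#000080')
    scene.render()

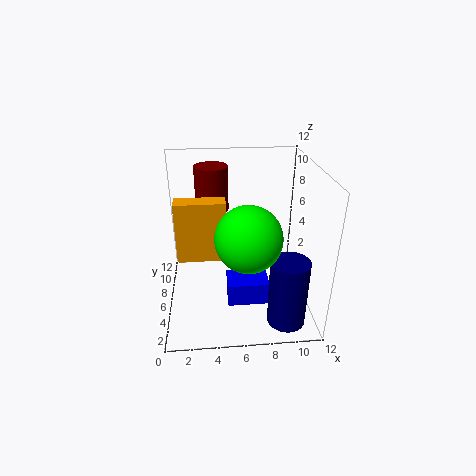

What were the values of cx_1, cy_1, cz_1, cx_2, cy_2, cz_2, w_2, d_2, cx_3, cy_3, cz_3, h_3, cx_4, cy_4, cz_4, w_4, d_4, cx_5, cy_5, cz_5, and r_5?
cx_1 = 6.5, cy_1 = 3, cz_1 = 7.5, cx_2 = 5, cy_2 = 4, cz_2 = 0.5, w_2 = 3.5, d_2 = 2.5, cx_3 = 4, cy_3 = 10, cz_3 = 7, h_3 = 4, cx_4 = 1, cy_4 = 5, cz_4 = 4.5, w_4 = 4, d_4 = 1.5, cx_5 = 9.5, cy_5 = 2, cz_5 = 0.5, r_5 = 1.5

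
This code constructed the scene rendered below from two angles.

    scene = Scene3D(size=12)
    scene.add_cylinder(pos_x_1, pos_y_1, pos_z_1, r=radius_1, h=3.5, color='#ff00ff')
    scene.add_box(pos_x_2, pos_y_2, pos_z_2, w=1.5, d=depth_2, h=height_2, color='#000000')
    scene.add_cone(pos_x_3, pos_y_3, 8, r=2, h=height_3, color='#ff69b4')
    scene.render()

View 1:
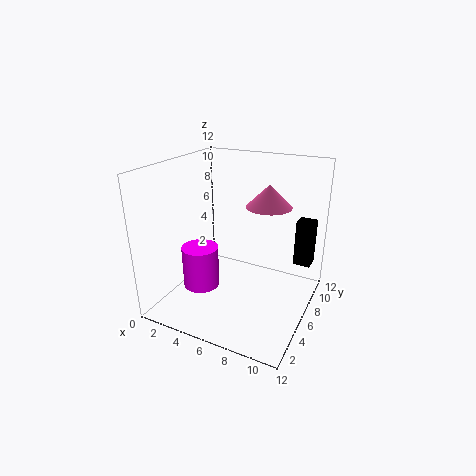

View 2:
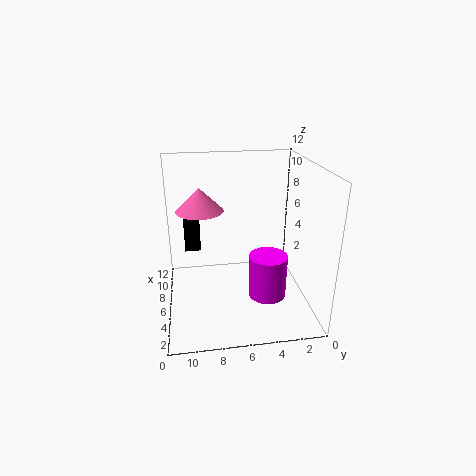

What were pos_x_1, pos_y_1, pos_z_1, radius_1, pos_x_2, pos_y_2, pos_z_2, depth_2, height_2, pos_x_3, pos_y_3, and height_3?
pos_x_1 = 3.5, pos_y_1 = 4, pos_z_1 = 2, radius_1 = 1.5, pos_x_2 = 10, pos_y_2 = 9, pos_z_2 = 3, depth_2 = 1.5, height_2 = 4, pos_x_3 = 7.5, pos_y_3 = 9, height_3 = 2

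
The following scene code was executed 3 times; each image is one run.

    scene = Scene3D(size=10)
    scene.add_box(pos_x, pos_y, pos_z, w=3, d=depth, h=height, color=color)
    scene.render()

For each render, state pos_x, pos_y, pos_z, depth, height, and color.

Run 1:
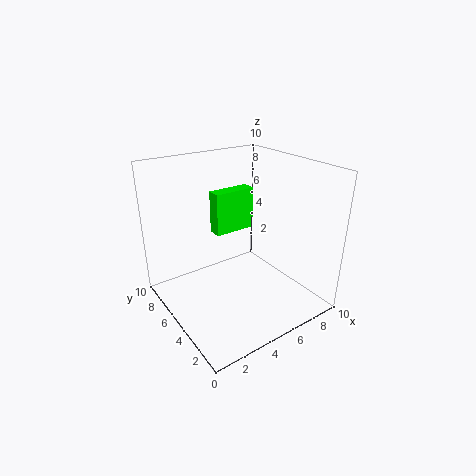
pos_x = 4, pos_y = 6, pos_z = 5, depth = 1, height = 3, color = 'lime'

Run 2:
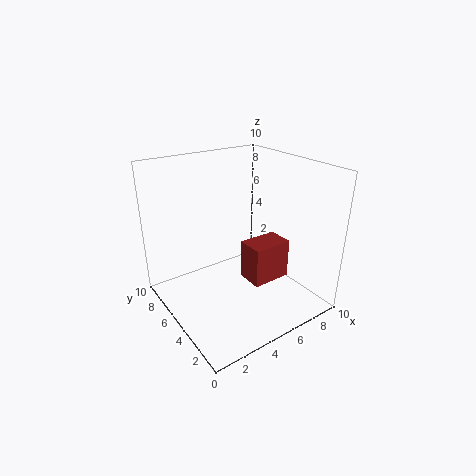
pos_x = 6, pos_y = 4, pos_z = 1, depth = 2, height = 3, color = 'brown'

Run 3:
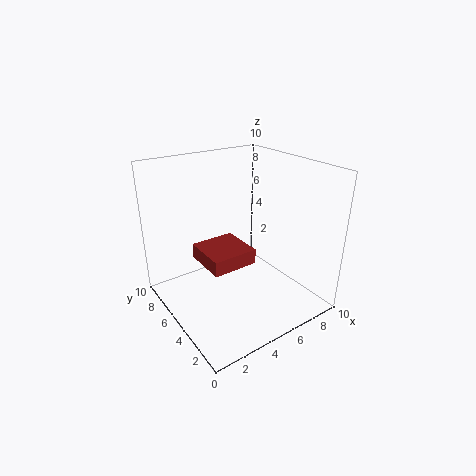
pos_x = 2, pos_y = 3, pos_z = 4, depth = 3, height = 1, color = 'brown'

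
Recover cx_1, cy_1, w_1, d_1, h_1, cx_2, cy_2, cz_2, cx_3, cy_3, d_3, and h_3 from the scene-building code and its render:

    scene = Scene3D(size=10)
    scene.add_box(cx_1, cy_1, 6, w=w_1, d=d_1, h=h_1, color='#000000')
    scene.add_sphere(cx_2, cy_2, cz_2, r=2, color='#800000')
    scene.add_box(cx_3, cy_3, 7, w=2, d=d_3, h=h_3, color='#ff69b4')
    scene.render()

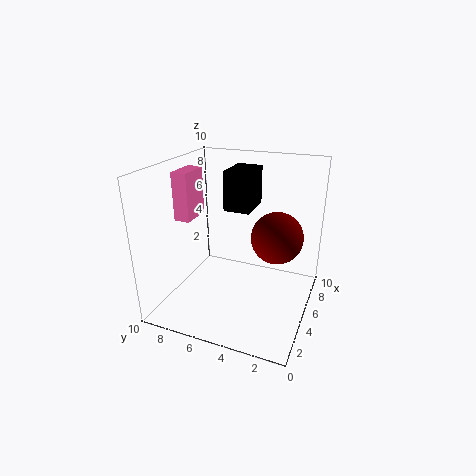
cx_1 = 7, cy_1 = 5, w_1 = 3, d_1 = 2, h_1 = 3, cx_2 = 8, cy_2 = 3, cz_2 = 4, cx_3 = 2, cy_3 = 7, d_3 = 1, h_3 = 3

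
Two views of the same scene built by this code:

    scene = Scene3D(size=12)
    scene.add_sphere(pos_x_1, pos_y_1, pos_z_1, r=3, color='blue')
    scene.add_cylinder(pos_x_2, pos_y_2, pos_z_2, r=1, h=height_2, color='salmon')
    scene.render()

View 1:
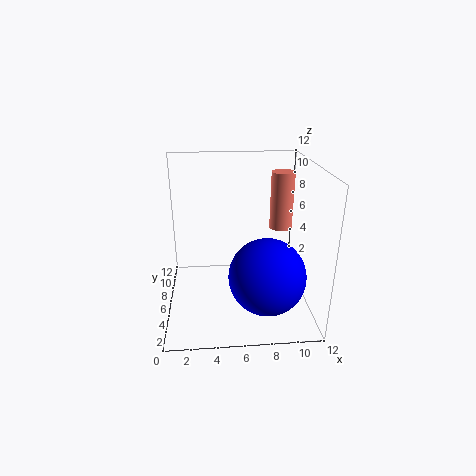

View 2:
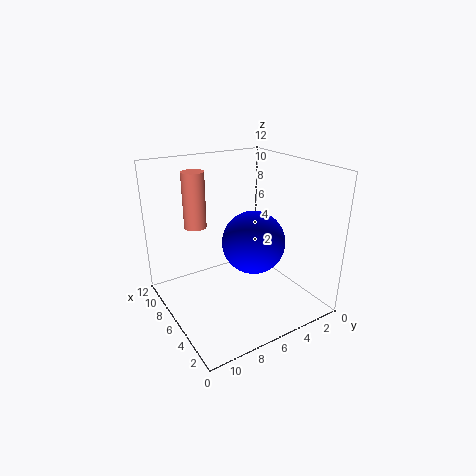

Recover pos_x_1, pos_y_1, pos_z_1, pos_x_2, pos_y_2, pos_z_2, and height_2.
pos_x_1 = 8; pos_y_1 = 3; pos_z_1 = 4; pos_x_2 = 10; pos_y_2 = 8; pos_z_2 = 6; height_2 = 5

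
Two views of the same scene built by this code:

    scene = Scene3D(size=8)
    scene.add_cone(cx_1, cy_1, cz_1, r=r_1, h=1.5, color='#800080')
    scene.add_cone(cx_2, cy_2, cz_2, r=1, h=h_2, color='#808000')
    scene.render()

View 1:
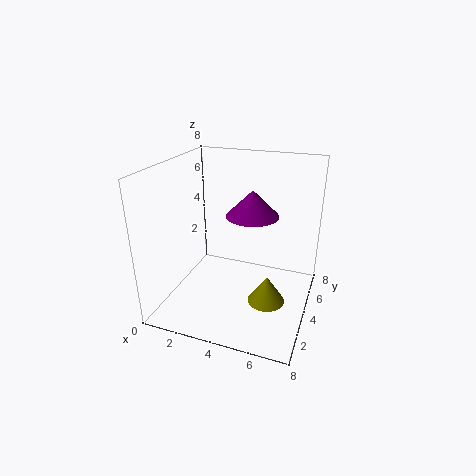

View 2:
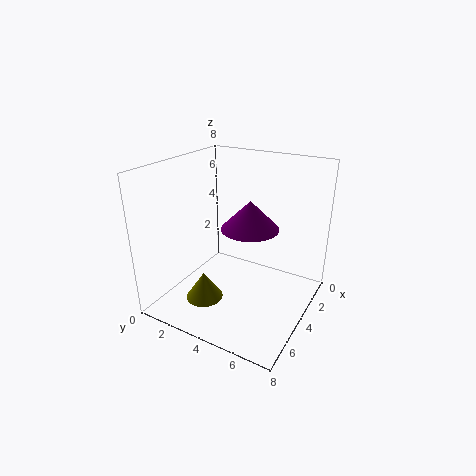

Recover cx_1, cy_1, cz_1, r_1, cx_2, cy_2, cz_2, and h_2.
cx_1 = 4.5
cy_1 = 5
cz_1 = 5
r_1 = 1.5
cx_2 = 6
cy_2 = 3
cz_2 = 1
h_2 = 1.5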